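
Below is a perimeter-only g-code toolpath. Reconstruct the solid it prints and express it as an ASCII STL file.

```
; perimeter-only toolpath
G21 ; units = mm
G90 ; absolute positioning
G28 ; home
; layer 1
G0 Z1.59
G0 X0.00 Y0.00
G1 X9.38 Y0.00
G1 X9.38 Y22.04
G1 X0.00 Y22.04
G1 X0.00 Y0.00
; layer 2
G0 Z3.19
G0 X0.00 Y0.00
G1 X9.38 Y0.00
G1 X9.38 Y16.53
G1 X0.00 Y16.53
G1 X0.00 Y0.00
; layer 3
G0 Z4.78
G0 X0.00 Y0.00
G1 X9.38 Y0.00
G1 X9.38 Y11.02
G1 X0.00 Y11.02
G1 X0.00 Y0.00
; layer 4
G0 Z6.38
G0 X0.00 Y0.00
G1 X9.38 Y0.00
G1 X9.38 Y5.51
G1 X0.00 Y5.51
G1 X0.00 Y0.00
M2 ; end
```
solid part
  facet normal 0.0000 0.0000 -1.0000
    outer loop
      vertex 9.38 27.55 0.00
      vertex 9.38 0.00 0.00
      vertex 0.00 0.00 0.00
    endloop
  endfacet
  facet normal 0.0000 0.0000 -1.0000
    outer loop
      vertex 0.00 27.55 0.00
      vertex 9.38 27.55 0.00
      vertex 0.00 0.00 0.00
    endloop
  endfacet
  facet normal 0.0000 -1.0000 0.0000
    outer loop
      vertex 0.00 0.00 0.00
      vertex 9.38 0.00 0.00
      vertex 9.38 0.00 7.97
    endloop
  endfacet
  facet normal 0.0000 -1.0000 0.0000
    outer loop
      vertex 0.00 0.00 0.00
      vertex 9.38 0.00 7.97
      vertex 0.00 0.00 7.97
    endloop
  endfacet
  facet normal 0.0000 0.2779 0.9606
    outer loop
      vertex 0.00 0.00 7.97
      vertex 9.38 0.00 7.97
      vertex 9.38 27.55 0.00
    endloop
  endfacet
  facet normal 0.0000 0.2779 0.9606
    outer loop
      vertex 0.00 0.00 7.97
      vertex 9.38 27.55 0.00
      vertex 0.00 27.55 0.00
    endloop
  endfacet
  facet normal -1.0000 0.0000 0.0000
    outer loop
      vertex 0.00 0.00 7.97
      vertex 0.00 27.55 0.00
      vertex 0.00 0.00 0.00
    endloop
  endfacet
  facet normal 1.0000 0.0000 0.0000
    outer loop
      vertex 9.38 0.00 0.00
      vertex 9.38 27.55 0.00
      vertex 9.38 0.00 7.97
    endloop
  endfacet
endsolid part

The G0 Z moves step by Δz≈1.59 mm. The G1 loops shrink linearly with z, so the solid tapers from its base footprint up to z≈7.97. Closing with a flat bottom cap and the tapered top and triangulating gives 8 facets — a wedge (ramp): 9.38 × 27.6 mm base, rising to 7.97 mm along the y=0 edge and sloping linearly to z=0 at y=27.6.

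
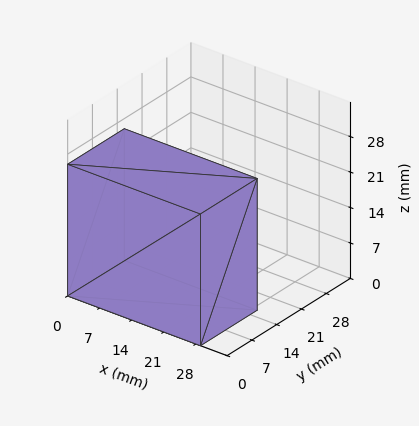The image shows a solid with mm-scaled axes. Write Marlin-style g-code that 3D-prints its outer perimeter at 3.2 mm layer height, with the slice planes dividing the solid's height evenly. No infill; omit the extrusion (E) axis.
Reading the render: the shape is a rectangular box, roughly 29 × 16 mm footprint and 26 mm tall (dimensions read to the nearest mm from the axis ticks). For the g-code, the solid's height is divided into equal slices at the stated Δz and each level perimeter traced with G1 moves after a G0 lift.

; perimeter-only toolpath
G21 ; units = mm
G90 ; absolute positioning
G28 ; home
; layer 1
G0 Z3.2
G0 X0.0 Y0.0
G1 X29.0 Y0.0
G1 X29.0 Y16.0
G1 X0.0 Y16.0
G1 X0.0 Y0.0
; layer 2
G0 Z6.5
G0 X0.0 Y0.0
G1 X29.0 Y0.0
G1 X29.0 Y16.0
G1 X0.0 Y16.0
G1 X0.0 Y0.0
; layer 3
G0 Z9.8
G0 X0.0 Y0.0
G1 X29.0 Y0.0
G1 X29.0 Y16.0
G1 X0.0 Y16.0
G1 X0.0 Y0.0
; layer 4
G0 Z13.0
G0 X0.0 Y0.0
G1 X29.0 Y0.0
G1 X29.0 Y16.0
G1 X0.0 Y16.0
G1 X0.0 Y0.0
; layer 5
G0 Z16.2
G0 X0.0 Y0.0
G1 X29.0 Y0.0
G1 X29.0 Y16.0
G1 X0.0 Y16.0
G1 X0.0 Y0.0
; layer 6
G0 Z19.5
G0 X0.0 Y0.0
G1 X29.0 Y0.0
G1 X29.0 Y16.0
G1 X0.0 Y16.0
G1 X0.0 Y0.0
; layer 7
G0 Z22.8
G0 X0.0 Y0.0
G1 X29.0 Y0.0
G1 X29.0 Y16.0
G1 X0.0 Y16.0
G1 X0.0 Y0.0
; layer 8
G0 Z26.0
G0 X0.0 Y0.0
G1 X29.0 Y0.0
G1 X29.0 Y16.0
G1 X0.0 Y16.0
G1 X0.0 Y0.0
M2 ; end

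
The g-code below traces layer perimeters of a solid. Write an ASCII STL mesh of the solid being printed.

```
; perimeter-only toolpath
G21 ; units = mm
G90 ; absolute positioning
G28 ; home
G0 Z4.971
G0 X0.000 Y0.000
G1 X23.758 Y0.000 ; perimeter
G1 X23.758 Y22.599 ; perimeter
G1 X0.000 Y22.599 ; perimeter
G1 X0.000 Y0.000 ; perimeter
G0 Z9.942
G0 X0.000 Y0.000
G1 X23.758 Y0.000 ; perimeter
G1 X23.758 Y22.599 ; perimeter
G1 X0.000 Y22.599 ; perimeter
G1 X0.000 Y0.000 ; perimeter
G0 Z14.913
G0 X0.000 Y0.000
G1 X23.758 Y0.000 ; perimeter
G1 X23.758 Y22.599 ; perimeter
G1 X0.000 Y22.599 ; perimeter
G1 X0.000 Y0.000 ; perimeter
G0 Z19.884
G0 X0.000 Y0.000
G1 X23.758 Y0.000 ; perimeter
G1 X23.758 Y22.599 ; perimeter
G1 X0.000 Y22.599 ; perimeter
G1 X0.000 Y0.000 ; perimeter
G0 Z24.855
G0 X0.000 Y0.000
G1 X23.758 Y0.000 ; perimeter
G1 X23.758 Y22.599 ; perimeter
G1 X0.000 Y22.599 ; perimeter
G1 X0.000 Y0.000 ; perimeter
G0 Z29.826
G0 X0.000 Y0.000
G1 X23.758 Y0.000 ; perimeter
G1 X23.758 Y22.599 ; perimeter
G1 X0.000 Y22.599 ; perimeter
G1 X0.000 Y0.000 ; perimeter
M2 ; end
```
solid part
  facet normal 0.0000 0.0000 -1.0000
    outer loop
      vertex 23.758 22.599 0.000
      vertex 23.758 0.000 0.000
      vertex 0.000 0.000 0.000
    endloop
  endfacet
  facet normal 0.0000 0.0000 -1.0000
    outer loop
      vertex 0.000 22.599 0.000
      vertex 23.758 22.599 0.000
      vertex 0.000 0.000 0.000
    endloop
  endfacet
  facet normal 0.0000 0.0000 1.0000
    outer loop
      vertex 0.000 0.000 29.826
      vertex 23.758 0.000 29.826
      vertex 23.758 22.599 29.826
    endloop
  endfacet
  facet normal 0.0000 0.0000 1.0000
    outer loop
      vertex 0.000 0.000 29.826
      vertex 23.758 22.599 29.826
      vertex 0.000 22.599 29.826
    endloop
  endfacet
  facet normal 0.0000 -1.0000 0.0000
    outer loop
      vertex 0.000 0.000 0.000
      vertex 23.758 0.000 0.000
      vertex 23.758 0.000 29.826
    endloop
  endfacet
  facet normal 0.0000 -1.0000 0.0000
    outer loop
      vertex 0.000 0.000 0.000
      vertex 23.758 0.000 29.826
      vertex 0.000 0.000 29.826
    endloop
  endfacet
  facet normal 0.0000 1.0000 0.0000
    outer loop
      vertex 23.758 22.599 29.826
      vertex 23.758 22.599 0.000
      vertex 0.000 22.599 0.000
    endloop
  endfacet
  facet normal 0.0000 1.0000 0.0000
    outer loop
      vertex 0.000 22.599 29.826
      vertex 23.758 22.599 29.826
      vertex 0.000 22.599 0.000
    endloop
  endfacet
  facet normal -1.0000 0.0000 0.0000
    outer loop
      vertex 0.000 22.599 29.826
      vertex 0.000 22.599 0.000
      vertex 0.000 0.000 0.000
    endloop
  endfacet
  facet normal -1.0000 0.0000 0.0000
    outer loop
      vertex 0.000 0.000 29.826
      vertex 0.000 22.599 29.826
      vertex 0.000 0.000 0.000
    endloop
  endfacet
  facet normal 1.0000 0.0000 0.0000
    outer loop
      vertex 23.758 0.000 0.000
      vertex 23.758 22.599 0.000
      vertex 23.758 22.599 29.826
    endloop
  endfacet
  facet normal 1.0000 0.0000 0.0000
    outer loop
      vertex 23.758 0.000 0.000
      vertex 23.758 22.599 29.826
      vertex 23.758 0.000 29.826
    endloop
  endfacet
endsolid part

The G0 Z moves step by Δz≈4.971 mm. Every layer's G1 loop is the same polygon, so the solid is a straight extrusion of it from z=0 to z≈29.8. Closing with flat bottom and top caps and triangulating gives 12 facets — a rectangular box, roughly 23.8 × 22.6 mm footprint and 29.8 mm tall.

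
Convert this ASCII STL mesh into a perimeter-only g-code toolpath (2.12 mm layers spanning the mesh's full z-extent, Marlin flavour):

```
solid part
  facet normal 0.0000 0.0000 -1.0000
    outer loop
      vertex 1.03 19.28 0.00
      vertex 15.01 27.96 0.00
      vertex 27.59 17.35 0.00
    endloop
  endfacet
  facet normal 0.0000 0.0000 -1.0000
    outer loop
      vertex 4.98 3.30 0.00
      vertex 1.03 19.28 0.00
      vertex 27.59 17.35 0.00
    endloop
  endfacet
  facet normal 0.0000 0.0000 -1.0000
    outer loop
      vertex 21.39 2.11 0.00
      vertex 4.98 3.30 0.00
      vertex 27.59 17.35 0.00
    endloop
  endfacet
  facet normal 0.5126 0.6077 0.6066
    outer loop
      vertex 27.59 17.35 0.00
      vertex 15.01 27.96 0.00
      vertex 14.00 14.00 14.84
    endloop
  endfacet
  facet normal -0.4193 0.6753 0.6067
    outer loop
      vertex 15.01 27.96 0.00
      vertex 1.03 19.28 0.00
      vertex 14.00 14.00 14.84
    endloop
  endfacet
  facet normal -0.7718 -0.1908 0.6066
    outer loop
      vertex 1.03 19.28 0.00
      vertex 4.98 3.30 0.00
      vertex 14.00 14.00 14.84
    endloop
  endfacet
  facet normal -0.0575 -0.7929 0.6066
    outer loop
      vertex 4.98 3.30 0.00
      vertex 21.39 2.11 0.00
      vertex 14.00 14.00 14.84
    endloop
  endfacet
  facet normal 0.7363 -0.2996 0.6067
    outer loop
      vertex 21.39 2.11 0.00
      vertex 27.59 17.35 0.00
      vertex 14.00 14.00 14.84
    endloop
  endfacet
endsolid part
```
; perimeter-only toolpath
G21 ; units = mm
G90 ; absolute positioning
G28 ; home
; layer 1
G0 Z2.12
G0 X25.65 Y16.87
G1 X14.87 Y25.97
G1 X2.88 Y18.53
G1 X6.27 Y4.83
G1 X20.33 Y3.81
G1 X25.65 Y16.87
; layer 2
G0 Z4.24
G0 X23.71 Y16.39
G1 X14.72 Y23.97
G1 X4.74 Y17.77
G1 X7.56 Y6.36
G1 X19.28 Y5.51
G1 X23.71 Y16.39
; layer 3
G0 Z6.36
G0 X21.77 Y15.91
G1 X14.58 Y21.98
G1 X6.59 Y17.02
G1 X8.85 Y7.89
G1 X18.22 Y7.21
G1 X21.77 Y15.91
; layer 4
G0 Z8.48
G0 X19.82 Y15.44
G1 X14.43 Y19.98
G1 X8.44 Y16.26
G1 X10.13 Y9.41
G1 X17.17 Y8.90
G1 X19.82 Y15.44
; layer 5
G0 Z10.60
G0 X17.88 Y14.96
G1 X14.29 Y17.99
G1 X10.29 Y15.51
G1 X11.42 Y10.94
G1 X16.11 Y10.60
G1 X17.88 Y14.96
; layer 6
G0 Z12.72
G0 X15.94 Y14.48
G1 X14.14 Y15.99
G1 X12.15 Y14.75
G1 X12.71 Y12.47
G1 X15.06 Y12.30
G1 X15.94 Y14.48
M2 ; end

The solid is a regular 5-sided pyramid, base circumscribed radius ≈ 14 mm, apex at z ≈ 14.8 mm. Slicing at Δz = 2.12 mm — 7 equal slices spanning the solid's height, so layer i sits at z = i·h/7 — gives 6 non-empty perimeters. Each is a 5-segment closed polygon; G0 lifts to the layer z and rapids to the start vertex, then G1 traces the edges. The cross-section shrinks linearly with z (the slice at the apex is degenerate and omitted).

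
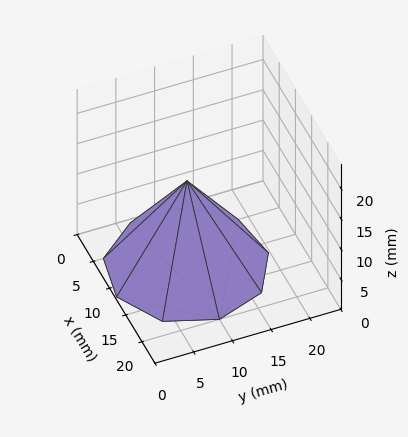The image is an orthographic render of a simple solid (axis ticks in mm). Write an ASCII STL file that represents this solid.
Reading the render: the shape is a regular 9-sided pyramid, base circumscribed radius ≈ 10 mm, apex at z ≈ 14 mm (dimensions read to the nearest mm from the axis ticks). For the STL, each face is triangulated and given an outward normal.

solid part
  facet normal 0.0000 0.0000 -1.0000
    outer loop
      vertex 11.7 19.8 0.0
      vertex 17.7 16.4 0.0
      vertex 20.0 10.0 0.0
    endloop
  endfacet
  facet normal 0.0000 0.0000 -1.0000
    outer loop
      vertex 5.0 18.7 0.0
      vertex 11.7 19.8 0.0
      vertex 20.0 10.0 0.0
    endloop
  endfacet
  facet normal 0.0000 0.0000 -1.0000
    outer loop
      vertex 0.6 13.4 0.0
      vertex 5.0 18.7 0.0
      vertex 20.0 10.0 0.0
    endloop
  endfacet
  facet normal 0.0000 0.0000 -1.0000
    outer loop
      vertex 0.6 6.6 0.0
      vertex 0.6 13.4 0.0
      vertex 20.0 10.0 0.0
    endloop
  endfacet
  facet normal 0.0000 0.0000 -1.0000
    outer loop
      vertex 5.0 1.3 0.0
      vertex 0.6 6.6 0.0
      vertex 20.0 10.0 0.0
    endloop
  endfacet
  facet normal 0.0000 0.0000 -1.0000
    outer loop
      vertex 11.7 0.2 0.0
      vertex 5.0 1.3 0.0
      vertex 20.0 10.0 0.0
    endloop
  endfacet
  facet normal 0.0000 0.0000 -1.0000
    outer loop
      vertex 17.7 3.6 0.0
      vertex 11.7 0.2 0.0
      vertex 20.0 10.0 0.0
    endloop
  endfacet
  facet normal 0.7810 0.2807 0.5579
    outer loop
      vertex 20.0 10.0 0.0
      vertex 17.7 16.4 0.0
      vertex 10.0 10.0 14.0
    endloop
  endfacet
  facet normal 0.4098 0.7232 0.5560
    outer loop
      vertex 17.7 16.4 0.0
      vertex 11.7 19.8 0.0
      vertex 10.0 10.0 14.0
    endloop
  endfacet
  facet normal -0.1345 0.8194 0.5572
    outer loop
      vertex 11.7 19.8 0.0
      vertex 5.0 18.7 0.0
      vertex 10.0 10.0 14.0
    endloop
  endfacet
  facet normal -0.6387 0.5302 0.5576
    outer loop
      vertex 5.0 18.7 0.0
      vertex 0.6 13.4 0.0
      vertex 10.0 10.0 14.0
    endloop
  endfacet
  facet normal -0.8302 0.0000 0.5574
    outer loop
      vertex 0.6 13.4 0.0
      vertex 0.6 6.6 0.0
      vertex 10.0 10.0 14.0
    endloop
  endfacet
  facet normal -0.6387 -0.5302 0.5576
    outer loop
      vertex 0.6 6.6 0.0
      vertex 5.0 1.3 0.0
      vertex 10.0 10.0 14.0
    endloop
  endfacet
  facet normal -0.1345 -0.8194 0.5572
    outer loop
      vertex 5.0 1.3 0.0
      vertex 11.7 0.2 0.0
      vertex 10.0 10.0 14.0
    endloop
  endfacet
  facet normal 0.4098 -0.7232 0.5560
    outer loop
      vertex 11.7 0.2 0.0
      vertex 17.7 3.6 0.0
      vertex 10.0 10.0 14.0
    endloop
  endfacet
  facet normal 0.7810 -0.2807 0.5579
    outer loop
      vertex 17.7 3.6 0.0
      vertex 20.0 10.0 0.0
      vertex 10.0 10.0 14.0
    endloop
  endfacet
endsolid part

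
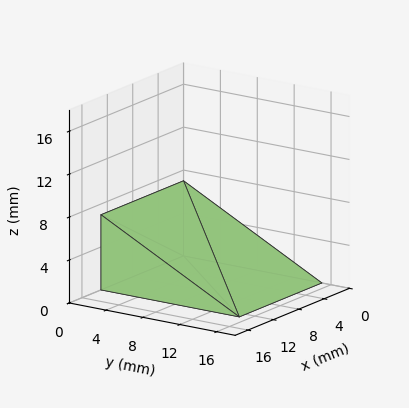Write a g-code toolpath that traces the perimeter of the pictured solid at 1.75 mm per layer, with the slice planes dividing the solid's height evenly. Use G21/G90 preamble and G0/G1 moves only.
Reading the render: the shape is a wedge (ramp): 13 × 15 mm base, rising to 7 mm along the y=0 edge and sloping linearly to z=0 at y=15 (dimensions read to the nearest mm from the axis ticks). For the g-code, the solid's height is divided into equal slices at the stated Δz and each level perimeter traced with G1 moves after a G0 lift.

; perimeter-only toolpath
G21 ; units = mm
G90 ; absolute positioning
G28 ; home
; layer 1
G0 Z1.75
G0 X0.00 Y0.00
G1 X13.00 Y0.00
G1 X13.00 Y11.25
G1 X0.00 Y11.25
G1 X0.00 Y0.00
; layer 2
G0 Z3.50
G0 X0.00 Y0.00
G1 X13.00 Y0.00
G1 X13.00 Y7.50
G1 X0.00 Y7.50
G1 X0.00 Y0.00
; layer 3
G0 Z5.25
G0 X0.00 Y0.00
G1 X13.00 Y0.00
G1 X13.00 Y3.75
G1 X0.00 Y3.75
G1 X0.00 Y0.00
M2 ; end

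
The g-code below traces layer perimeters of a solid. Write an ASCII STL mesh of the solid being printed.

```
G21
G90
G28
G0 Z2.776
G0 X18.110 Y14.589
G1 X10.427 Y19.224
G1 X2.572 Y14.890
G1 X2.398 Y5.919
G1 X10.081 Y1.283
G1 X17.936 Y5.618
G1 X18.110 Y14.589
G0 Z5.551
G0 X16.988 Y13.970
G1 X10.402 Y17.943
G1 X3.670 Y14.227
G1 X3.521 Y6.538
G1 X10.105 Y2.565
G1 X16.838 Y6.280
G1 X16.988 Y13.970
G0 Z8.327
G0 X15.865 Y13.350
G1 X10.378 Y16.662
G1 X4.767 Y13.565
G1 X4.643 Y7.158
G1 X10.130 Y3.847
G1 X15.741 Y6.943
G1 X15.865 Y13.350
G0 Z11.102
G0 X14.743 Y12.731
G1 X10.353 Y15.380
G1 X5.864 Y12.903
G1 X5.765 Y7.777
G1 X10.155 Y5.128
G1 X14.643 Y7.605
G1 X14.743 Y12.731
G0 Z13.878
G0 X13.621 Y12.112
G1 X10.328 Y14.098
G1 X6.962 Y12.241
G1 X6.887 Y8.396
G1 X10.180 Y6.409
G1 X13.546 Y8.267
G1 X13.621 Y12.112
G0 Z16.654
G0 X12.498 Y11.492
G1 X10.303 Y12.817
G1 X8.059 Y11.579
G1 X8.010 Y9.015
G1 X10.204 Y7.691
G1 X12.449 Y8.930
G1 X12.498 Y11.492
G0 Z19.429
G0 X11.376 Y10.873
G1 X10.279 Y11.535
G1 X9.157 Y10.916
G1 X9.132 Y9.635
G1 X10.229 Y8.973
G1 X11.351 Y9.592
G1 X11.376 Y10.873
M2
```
solid part
  facet normal 0.0000 0.0000 -1.0000
    outer loop
      vertex 1.475 15.552 0.000
      vertex 10.452 20.506 0.000
      vertex 19.232 15.208 0.000
    endloop
  endfacet
  facet normal 0.0000 0.0000 -1.0000
    outer loop
      vertex 1.276 5.300 0.000
      vertex 1.475 15.552 0.000
      vertex 19.232 15.208 0.000
    endloop
  endfacet
  facet normal 0.0000 0.0000 -1.0000
    outer loop
      vertex 10.056 0.002 0.000
      vertex 1.276 5.300 0.000
      vertex 19.232 15.208 0.000
    endloop
  endfacet
  facet normal 0.0000 0.0000 -1.0000
    outer loop
      vertex 19.033 4.956 0.000
      vertex 10.056 0.002 0.000
      vertex 19.232 15.208 0.000
    endloop
  endfacet
  facet normal 0.4797 0.7950 0.3713
    outer loop
      vertex 19.232 15.208 0.000
      vertex 10.452 20.506 0.000
      vertex 10.254 10.254 22.205
    endloop
  endfacet
  facet normal -0.4486 0.8129 0.3713
    outer loop
      vertex 10.452 20.506 0.000
      vertex 1.475 15.552 0.000
      vertex 10.254 10.254 22.205
    endloop
  endfacet
  facet normal -0.9283 0.0180 0.3713
    outer loop
      vertex 1.475 15.552 0.000
      vertex 1.276 5.300 0.000
      vertex 10.254 10.254 22.205
    endloop
  endfacet
  facet normal -0.4797 -0.7950 0.3713
    outer loop
      vertex 1.276 5.300 0.000
      vertex 10.056 0.002 0.000
      vertex 10.254 10.254 22.205
    endloop
  endfacet
  facet normal 0.4486 -0.8129 0.3713
    outer loop
      vertex 10.056 0.002 0.000
      vertex 19.033 4.956 0.000
      vertex 10.254 10.254 22.205
    endloop
  endfacet
  facet normal 0.9283 -0.0180 0.3713
    outer loop
      vertex 19.033 4.956 0.000
      vertex 19.232 15.208 0.000
      vertex 10.254 10.254 22.205
    endloop
  endfacet
endsolid part

The G0 Z moves step by Δz≈2.776 mm. The G1 loops shrink linearly with z, so the solid tapers from its base footprint up to z≈22.2. Closing with a flat bottom cap and the tapered top and triangulating gives 10 facets — a regular 6-sided pyramid, base circumscribed radius ≈ 10.3 mm, apex at z ≈ 22.2 mm.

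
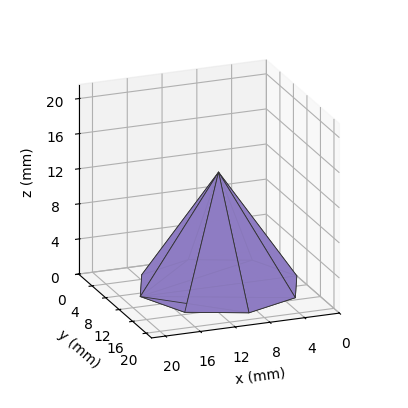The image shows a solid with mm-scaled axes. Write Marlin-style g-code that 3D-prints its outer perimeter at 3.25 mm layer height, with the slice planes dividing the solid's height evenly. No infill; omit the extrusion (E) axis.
Reading the render: the shape is a regular 8-sided pyramid, base circumscribed radius ≈ 9 mm, apex at z ≈ 13 mm (dimensions read to the nearest mm from the axis ticks). For the g-code, the solid's height is divided into equal slices at the stated Δz and each level perimeter traced with G1 moves after a G0 lift.

; perimeter-only toolpath
G21 ; units = mm
G90 ; absolute positioning
G28 ; home
; layer 1
G0 Z3.25
G0 X15.75 Y9.00
G1 X13.77 Y13.77
G1 X9.00 Y15.75
G1 X4.23 Y13.77
G1 X2.25 Y9.00
G1 X4.23 Y4.23
G1 X9.00 Y2.25
G1 X13.77 Y4.23
G1 X15.75 Y9.00
; layer 2
G0 Z6.50
G0 X13.50 Y9.00
G1 X12.18 Y12.18
G1 X9.00 Y13.50
G1 X5.82 Y12.18
G1 X4.50 Y9.00
G1 X5.82 Y5.82
G1 X9.00 Y4.50
G1 X12.18 Y5.82
G1 X13.50 Y9.00
; layer 3
G0 Z9.75
G0 X11.25 Y9.00
G1 X10.59 Y10.59
G1 X9.00 Y11.25
G1 X7.41 Y10.59
G1 X6.75 Y9.00
G1 X7.41 Y7.41
G1 X9.00 Y6.75
G1 X10.59 Y7.41
G1 X11.25 Y9.00
M2 ; end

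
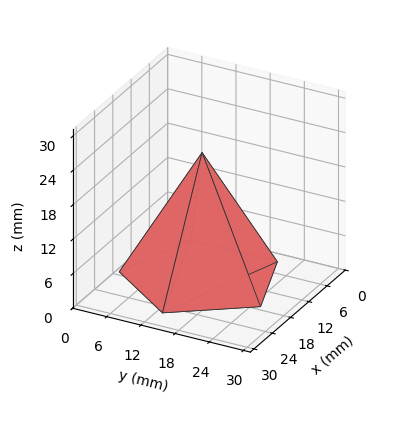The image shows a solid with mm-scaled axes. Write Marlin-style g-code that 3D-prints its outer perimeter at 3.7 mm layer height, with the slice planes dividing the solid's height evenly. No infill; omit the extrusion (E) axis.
Reading the render: the shape is a regular 5-sided pyramid, base circumscribed radius ≈ 13 mm, apex at z ≈ 22 mm (dimensions read to the nearest mm from the axis ticks). For the g-code, the solid's height is divided into equal slices at the stated Δz and each level perimeter traced with G1 moves after a G0 lift.

; perimeter-only toolpath
G21 ; units = mm
G90 ; absolute positioning
G28 ; home
; layer 1
G0 Z3.7
G0 X23.8 Y13.0
G1 X16.3 Y23.3
G1 X4.2 Y19.3
G1 X4.2 Y6.7
G1 X16.3 Y2.7
G1 X23.8 Y13.0
; layer 2
G0 Z7.3
G0 X21.7 Y13.0
G1 X15.7 Y21.3
G1 X6.0 Y18.1
G1 X6.0 Y7.9
G1 X15.7 Y4.7
G1 X21.7 Y13.0
; layer 3
G0 Z11.0
G0 X19.5 Y13.0
G1 X15.0 Y19.2
G1 X7.8 Y16.8
G1 X7.8 Y9.2
G1 X15.0 Y6.8
G1 X19.5 Y13.0
; layer 4
G0 Z14.7
G0 X17.3 Y13.0
G1 X14.3 Y17.1
G1 X9.5 Y15.5
G1 X9.5 Y10.5
G1 X14.3 Y8.9
G1 X17.3 Y13.0
; layer 5
G0 Z18.3
G0 X15.2 Y13.0
G1 X13.7 Y15.1
G1 X11.2 Y14.3
G1 X11.2 Y11.7
G1 X13.7 Y10.9
G1 X15.2 Y13.0
M2 ; end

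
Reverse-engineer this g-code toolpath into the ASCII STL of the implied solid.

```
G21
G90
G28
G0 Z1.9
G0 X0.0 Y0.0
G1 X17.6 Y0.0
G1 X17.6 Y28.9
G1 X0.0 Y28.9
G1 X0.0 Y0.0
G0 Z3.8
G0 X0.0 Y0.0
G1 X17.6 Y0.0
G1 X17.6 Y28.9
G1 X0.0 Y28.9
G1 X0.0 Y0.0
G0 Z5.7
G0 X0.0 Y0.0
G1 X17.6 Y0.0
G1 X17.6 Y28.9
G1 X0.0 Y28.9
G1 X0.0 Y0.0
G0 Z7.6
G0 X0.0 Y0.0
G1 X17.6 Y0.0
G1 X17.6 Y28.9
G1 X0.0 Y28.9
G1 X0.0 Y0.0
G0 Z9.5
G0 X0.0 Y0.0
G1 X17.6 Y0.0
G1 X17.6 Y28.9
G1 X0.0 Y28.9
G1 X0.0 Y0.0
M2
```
solid part
  facet normal 0.0000 0.0000 -1.0000
    outer loop
      vertex 17.6 28.9 0.0
      vertex 17.6 0.0 0.0
      vertex 0.0 0.0 0.0
    endloop
  endfacet
  facet normal 0.0000 0.0000 -1.0000
    outer loop
      vertex 0.0 28.9 0.0
      vertex 17.6 28.9 0.0
      vertex 0.0 0.0 0.0
    endloop
  endfacet
  facet normal 0.0000 0.0000 1.0000
    outer loop
      vertex 0.0 0.0 9.5
      vertex 17.6 0.0 9.5
      vertex 17.6 28.9 9.5
    endloop
  endfacet
  facet normal 0.0000 0.0000 1.0000
    outer loop
      vertex 0.0 0.0 9.5
      vertex 17.6 28.9 9.5
      vertex 0.0 28.9 9.5
    endloop
  endfacet
  facet normal 0.0000 -1.0000 0.0000
    outer loop
      vertex 0.0 0.0 0.0
      vertex 17.6 0.0 0.0
      vertex 17.6 0.0 9.5
    endloop
  endfacet
  facet normal 0.0000 -1.0000 0.0000
    outer loop
      vertex 0.0 0.0 0.0
      vertex 17.6 0.0 9.5
      vertex 0.0 0.0 9.5
    endloop
  endfacet
  facet normal 0.0000 1.0000 0.0000
    outer loop
      vertex 17.6 28.9 9.5
      vertex 17.6 28.9 0.0
      vertex 0.0 28.9 0.0
    endloop
  endfacet
  facet normal 0.0000 1.0000 0.0000
    outer loop
      vertex 0.0 28.9 9.5
      vertex 17.6 28.9 9.5
      vertex 0.0 28.9 0.0
    endloop
  endfacet
  facet normal -1.0000 0.0000 0.0000
    outer loop
      vertex 0.0 28.9 9.5
      vertex 0.0 28.9 0.0
      vertex 0.0 0.0 0.0
    endloop
  endfacet
  facet normal -1.0000 0.0000 0.0000
    outer loop
      vertex 0.0 0.0 9.5
      vertex 0.0 28.9 9.5
      vertex 0.0 0.0 0.0
    endloop
  endfacet
  facet normal 1.0000 0.0000 0.0000
    outer loop
      vertex 17.6 0.0 0.0
      vertex 17.6 28.9 0.0
      vertex 17.6 28.9 9.5
    endloop
  endfacet
  facet normal 1.0000 0.0000 0.0000
    outer loop
      vertex 17.6 0.0 0.0
      vertex 17.6 28.9 9.5
      vertex 17.6 0.0 9.5
    endloop
  endfacet
endsolid part

The G0 Z moves step by Δz≈1.9 mm. Every layer's G1 loop is the same polygon, so the solid is a straight extrusion of it from z=0 to z≈9.5. Closing with flat bottom and top caps and triangulating gives 12 facets — a rectangular box, roughly 17.6 × 28.9 mm footprint and 9.5 mm tall.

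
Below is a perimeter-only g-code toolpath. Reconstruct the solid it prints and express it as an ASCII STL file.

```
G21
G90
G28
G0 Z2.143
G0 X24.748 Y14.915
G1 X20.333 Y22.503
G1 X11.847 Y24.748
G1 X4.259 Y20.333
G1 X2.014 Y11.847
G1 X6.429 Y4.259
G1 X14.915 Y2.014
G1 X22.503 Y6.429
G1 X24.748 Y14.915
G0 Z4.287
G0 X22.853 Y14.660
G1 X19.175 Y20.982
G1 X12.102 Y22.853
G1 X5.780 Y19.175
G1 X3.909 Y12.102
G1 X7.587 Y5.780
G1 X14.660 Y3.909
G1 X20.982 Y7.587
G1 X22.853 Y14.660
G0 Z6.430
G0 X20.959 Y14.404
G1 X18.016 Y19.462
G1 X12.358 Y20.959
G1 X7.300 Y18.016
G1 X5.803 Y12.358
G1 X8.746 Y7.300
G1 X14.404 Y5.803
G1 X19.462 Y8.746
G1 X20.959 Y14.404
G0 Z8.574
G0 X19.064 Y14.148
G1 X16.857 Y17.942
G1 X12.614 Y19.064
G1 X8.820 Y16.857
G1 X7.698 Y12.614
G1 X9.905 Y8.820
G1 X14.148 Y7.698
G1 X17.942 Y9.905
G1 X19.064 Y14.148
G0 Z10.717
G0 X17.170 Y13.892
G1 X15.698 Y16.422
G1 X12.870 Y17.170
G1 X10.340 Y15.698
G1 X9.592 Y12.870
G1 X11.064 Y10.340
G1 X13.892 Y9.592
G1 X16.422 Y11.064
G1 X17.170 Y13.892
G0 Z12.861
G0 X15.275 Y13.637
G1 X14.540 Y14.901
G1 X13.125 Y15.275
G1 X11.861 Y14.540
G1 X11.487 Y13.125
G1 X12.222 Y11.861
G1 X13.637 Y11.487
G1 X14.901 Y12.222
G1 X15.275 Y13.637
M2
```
solid part
  facet normal 0.0000 0.0000 -1.0000
    outer loop
      vertex 11.591 26.642 0.000
      vertex 21.492 24.023 0.000
      vertex 26.642 15.171 0.000
    endloop
  endfacet
  facet normal 0.0000 0.0000 -1.0000
    outer loop
      vertex 2.739 21.492 0.000
      vertex 11.591 26.642 0.000
      vertex 26.642 15.171 0.000
    endloop
  endfacet
  facet normal 0.0000 0.0000 -1.0000
    outer loop
      vertex 0.120 11.591 0.000
      vertex 2.739 21.492 0.000
      vertex 26.642 15.171 0.000
    endloop
  endfacet
  facet normal 0.0000 0.0000 -1.0000
    outer loop
      vertex 5.270 2.739 0.000
      vertex 0.120 11.591 0.000
      vertex 26.642 15.171 0.000
    endloop
  endfacet
  facet normal 0.0000 0.0000 -1.0000
    outer loop
      vertex 15.171 0.120 0.000
      vertex 5.270 2.739 0.000
      vertex 26.642 15.171 0.000
    endloop
  endfacet
  facet normal 0.0000 0.0000 -1.0000
    outer loop
      vertex 24.023 5.270 0.000
      vertex 15.171 0.120 0.000
      vertex 26.642 15.171 0.000
    endloop
  endfacet
  facet normal 0.6671 0.3881 0.6359
    outer loop
      vertex 26.642 15.171 0.000
      vertex 21.492 24.023 0.000
      vertex 13.381 13.381 15.004
    endloop
  endfacet
  facet normal 0.1974 0.7461 0.6359
    outer loop
      vertex 21.492 24.023 0.000
      vertex 11.591 26.642 0.000
      vertex 13.381 13.381 15.004
    endloop
  endfacet
  facet normal -0.3881 0.6671 0.6359
    outer loop
      vertex 11.591 26.642 0.000
      vertex 2.739 21.492 0.000
      vertex 13.381 13.381 15.004
    endloop
  endfacet
  facet normal -0.7461 0.1974 0.6359
    outer loop
      vertex 2.739 21.492 0.000
      vertex 0.120 11.591 0.000
      vertex 13.381 13.381 15.004
    endloop
  endfacet
  facet normal -0.6671 -0.3881 0.6359
    outer loop
      vertex 0.120 11.591 0.000
      vertex 5.270 2.739 0.000
      vertex 13.381 13.381 15.004
    endloop
  endfacet
  facet normal -0.1974 -0.7461 0.6359
    outer loop
      vertex 5.270 2.739 0.000
      vertex 15.171 0.120 0.000
      vertex 13.381 13.381 15.004
    endloop
  endfacet
  facet normal 0.3881 -0.6671 0.6359
    outer loop
      vertex 15.171 0.120 0.000
      vertex 24.023 5.270 0.000
      vertex 13.381 13.381 15.004
    endloop
  endfacet
  facet normal 0.7461 -0.1974 0.6359
    outer loop
      vertex 24.023 5.270 0.000
      vertex 26.642 15.171 0.000
      vertex 13.381 13.381 15.004
    endloop
  endfacet
endsolid part

The G0 Z moves step by Δz≈2.143 mm. The G1 loops shrink linearly with z, so the solid tapers from its base footprint up to z≈15. Closing with a flat bottom cap and the tapered top and triangulating gives 14 facets — a regular 8-sided pyramid, base circumscribed radius ≈ 13.4 mm, apex at z ≈ 15 mm.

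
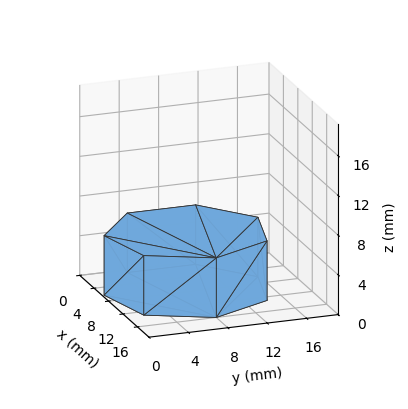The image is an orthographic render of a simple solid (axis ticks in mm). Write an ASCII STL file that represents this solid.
Reading the render: the shape is a regular 7-sided prism (a cylinder approximated with 7 flat sides), circumscribed radius ≈ 8 mm, height ≈ 6 mm (dimensions read to the nearest mm from the axis ticks). For the STL, each face is triangulated and given an outward normal.

solid part
  facet normal 0.0000 0.0000 -1.0000
    outer loop
      vertex 6.22 15.80 0.00
      vertex 12.99 14.25 0.00
      vertex 16.00 8.00 0.00
    endloop
  endfacet
  facet normal 0.0000 0.0000 -1.0000
    outer loop
      vertex 0.79 11.47 0.00
      vertex 6.22 15.80 0.00
      vertex 16.00 8.00 0.00
    endloop
  endfacet
  facet normal 0.0000 0.0000 -1.0000
    outer loop
      vertex 0.79 4.53 0.00
      vertex 0.79 11.47 0.00
      vertex 16.00 8.00 0.00
    endloop
  endfacet
  facet normal 0.0000 0.0000 -1.0000
    outer loop
      vertex 6.22 0.20 0.00
      vertex 0.79 4.53 0.00
      vertex 16.00 8.00 0.00
    endloop
  endfacet
  facet normal 0.0000 0.0000 -1.0000
    outer loop
      vertex 12.99 1.75 0.00
      vertex 6.22 0.20 0.00
      vertex 16.00 8.00 0.00
    endloop
  endfacet
  facet normal 0.0000 0.0000 1.0000
    outer loop
      vertex 16.00 8.00 6.00
      vertex 12.99 14.25 6.00
      vertex 6.22 15.80 6.00
    endloop
  endfacet
  facet normal 0.0000 0.0000 1.0000
    outer loop
      vertex 16.00 8.00 6.00
      vertex 6.22 15.80 6.00
      vertex 0.79 11.47 6.00
    endloop
  endfacet
  facet normal 0.0000 0.0000 1.0000
    outer loop
      vertex 16.00 8.00 6.00
      vertex 0.79 11.47 6.00
      vertex 0.79 4.53 6.00
    endloop
  endfacet
  facet normal 0.0000 0.0000 1.0000
    outer loop
      vertex 16.00 8.00 6.00
      vertex 0.79 4.53 6.00
      vertex 6.22 0.20 6.00
    endloop
  endfacet
  facet normal 0.0000 0.0000 1.0000
    outer loop
      vertex 16.00 8.00 6.00
      vertex 6.22 0.20 6.00
      vertex 12.99 1.75 6.00
    endloop
  endfacet
  facet normal 0.9010 0.4339 0.0000
    outer loop
      vertex 16.00 8.00 0.00
      vertex 12.99 14.25 0.00
      vertex 12.99 14.25 6.00
    endloop
  endfacet
  facet normal 0.9010 0.4339 0.0000
    outer loop
      vertex 16.00 8.00 0.00
      vertex 12.99 14.25 6.00
      vertex 16.00 8.00 6.00
    endloop
  endfacet
  facet normal 0.2232 0.9748 0.0000
    outer loop
      vertex 12.99 14.25 0.00
      vertex 6.22 15.80 0.00
      vertex 6.22 15.80 6.00
    endloop
  endfacet
  facet normal 0.2232 0.9748 0.0000
    outer loop
      vertex 12.99 14.25 0.00
      vertex 6.22 15.80 6.00
      vertex 12.99 14.25 6.00
    endloop
  endfacet
  facet normal -0.6235 0.7819 0.0000
    outer loop
      vertex 6.22 15.80 0.00
      vertex 0.79 11.47 0.00
      vertex 0.79 11.47 6.00
    endloop
  endfacet
  facet normal -0.6235 0.7819 0.0000
    outer loop
      vertex 6.22 15.80 0.00
      vertex 0.79 11.47 6.00
      vertex 6.22 15.80 6.00
    endloop
  endfacet
  facet normal -1.0000 0.0000 0.0000
    outer loop
      vertex 0.79 11.47 0.00
      vertex 0.79 4.53 0.00
      vertex 0.79 4.53 6.00
    endloop
  endfacet
  facet normal -1.0000 0.0000 0.0000
    outer loop
      vertex 0.79 11.47 0.00
      vertex 0.79 4.53 6.00
      vertex 0.79 11.47 6.00
    endloop
  endfacet
  facet normal -0.6235 -0.7819 0.0000
    outer loop
      vertex 0.79 4.53 0.00
      vertex 6.22 0.20 0.00
      vertex 6.22 0.20 6.00
    endloop
  endfacet
  facet normal -0.6235 -0.7819 0.0000
    outer loop
      vertex 0.79 4.53 0.00
      vertex 6.22 0.20 6.00
      vertex 0.79 4.53 6.00
    endloop
  endfacet
  facet normal 0.2232 -0.9748 0.0000
    outer loop
      vertex 6.22 0.20 0.00
      vertex 12.99 1.75 0.00
      vertex 12.99 1.75 6.00
    endloop
  endfacet
  facet normal 0.2232 -0.9748 0.0000
    outer loop
      vertex 6.22 0.20 0.00
      vertex 12.99 1.75 6.00
      vertex 6.22 0.20 6.00
    endloop
  endfacet
  facet normal 0.9010 -0.4339 0.0000
    outer loop
      vertex 12.99 1.75 0.00
      vertex 16.00 8.00 0.00
      vertex 16.00 8.00 6.00
    endloop
  endfacet
  facet normal 0.9010 -0.4339 0.0000
    outer loop
      vertex 12.99 1.75 0.00
      vertex 16.00 8.00 6.00
      vertex 12.99 1.75 6.00
    endloop
  endfacet
endsolid part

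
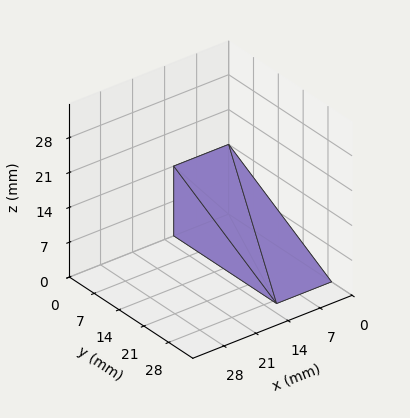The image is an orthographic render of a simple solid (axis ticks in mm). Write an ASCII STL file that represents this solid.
Reading the render: the shape is a wedge (ramp): 12 × 29 mm base, rising to 14 mm along the y=0 edge and sloping linearly to z=0 at y=29 (dimensions read to the nearest mm from the axis ticks). For the STL, each face is triangulated and given an outward normal.

solid part
  facet normal 0.0000 0.0000 -1.0000
    outer loop
      vertex 12.00 29.00 0.00
      vertex 12.00 0.00 0.00
      vertex 0.00 0.00 0.00
    endloop
  endfacet
  facet normal 0.0000 0.0000 -1.0000
    outer loop
      vertex 0.00 29.00 0.00
      vertex 12.00 29.00 0.00
      vertex 0.00 0.00 0.00
    endloop
  endfacet
  facet normal 0.0000 -1.0000 0.0000
    outer loop
      vertex 0.00 0.00 0.00
      vertex 12.00 0.00 0.00
      vertex 12.00 0.00 14.00
    endloop
  endfacet
  facet normal 0.0000 -1.0000 0.0000
    outer loop
      vertex 0.00 0.00 0.00
      vertex 12.00 0.00 14.00
      vertex 0.00 0.00 14.00
    endloop
  endfacet
  facet normal 0.0000 0.4347 0.9006
    outer loop
      vertex 0.00 0.00 14.00
      vertex 12.00 0.00 14.00
      vertex 12.00 29.00 0.00
    endloop
  endfacet
  facet normal 0.0000 0.4347 0.9006
    outer loop
      vertex 0.00 0.00 14.00
      vertex 12.00 29.00 0.00
      vertex 0.00 29.00 0.00
    endloop
  endfacet
  facet normal -1.0000 0.0000 0.0000
    outer loop
      vertex 0.00 0.00 14.00
      vertex 0.00 29.00 0.00
      vertex 0.00 0.00 0.00
    endloop
  endfacet
  facet normal 1.0000 0.0000 0.0000
    outer loop
      vertex 12.00 0.00 0.00
      vertex 12.00 29.00 0.00
      vertex 12.00 0.00 14.00
    endloop
  endfacet
endsolid part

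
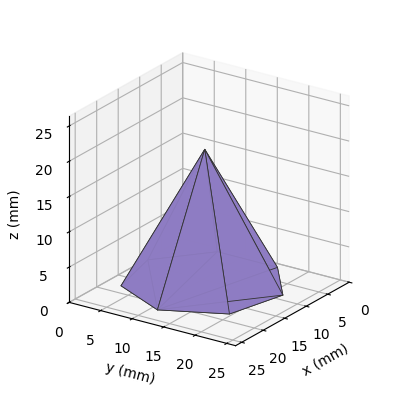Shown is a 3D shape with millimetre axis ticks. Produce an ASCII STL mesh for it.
Reading the render: the shape is a regular 7-sided pyramid, base circumscribed radius ≈ 11 mm, apex at z ≈ 19 mm (dimensions read to the nearest mm from the axis ticks). For the STL, each face is triangulated and given an outward normal.

solid part
  facet normal 0.0000 0.0000 -1.0000
    outer loop
      vertex 8.55 21.72 0.00
      vertex 17.86 19.60 0.00
      vertex 22.00 11.00 0.00
    endloop
  endfacet
  facet normal 0.0000 0.0000 -1.0000
    outer loop
      vertex 1.09 15.77 0.00
      vertex 8.55 21.72 0.00
      vertex 22.00 11.00 0.00
    endloop
  endfacet
  facet normal 0.0000 0.0000 -1.0000
    outer loop
      vertex 1.09 6.23 0.00
      vertex 1.09 15.77 0.00
      vertex 22.00 11.00 0.00
    endloop
  endfacet
  facet normal 0.0000 0.0000 -1.0000
    outer loop
      vertex 8.55 0.28 0.00
      vertex 1.09 6.23 0.00
      vertex 22.00 11.00 0.00
    endloop
  endfacet
  facet normal 0.0000 0.0000 -1.0000
    outer loop
      vertex 17.86 2.40 0.00
      vertex 8.55 0.28 0.00
      vertex 22.00 11.00 0.00
    endloop
  endfacet
  facet normal 0.7989 0.3846 0.4625
    outer loop
      vertex 22.00 11.00 0.00
      vertex 17.86 19.60 0.00
      vertex 11.00 11.00 19.00
    endloop
  endfacet
  facet normal 0.1969 0.8645 0.4624
    outer loop
      vertex 17.86 19.60 0.00
      vertex 8.55 21.72 0.00
      vertex 11.00 11.00 19.00
    endloop
  endfacet
  facet normal -0.5529 0.6932 0.4624
    outer loop
      vertex 8.55 21.72 0.00
      vertex 1.09 15.77 0.00
      vertex 11.00 11.00 19.00
    endloop
  endfacet
  facet normal -0.8866 0.0000 0.4625
    outer loop
      vertex 1.09 15.77 0.00
      vertex 1.09 6.23 0.00
      vertex 11.00 11.00 19.00
    endloop
  endfacet
  facet normal -0.5529 -0.6932 0.4624
    outer loop
      vertex 1.09 6.23 0.00
      vertex 8.55 0.28 0.00
      vertex 11.00 11.00 19.00
    endloop
  endfacet
  facet normal 0.1969 -0.8645 0.4624
    outer loop
      vertex 8.55 0.28 0.00
      vertex 17.86 2.40 0.00
      vertex 11.00 11.00 19.00
    endloop
  endfacet
  facet normal 0.7989 -0.3846 0.4625
    outer loop
      vertex 17.86 2.40 0.00
      vertex 22.00 11.00 0.00
      vertex 11.00 11.00 19.00
    endloop
  endfacet
endsolid part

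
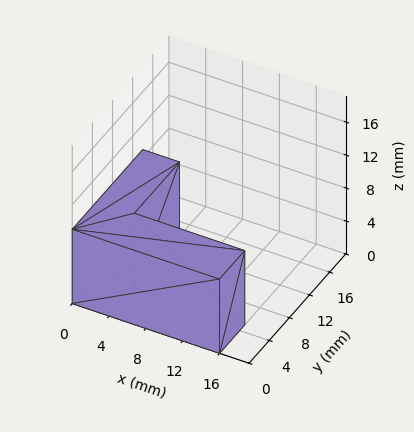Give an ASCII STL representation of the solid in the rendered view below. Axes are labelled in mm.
Reading the render: the shape is an L-shaped prism: outer 16 × 14 mm, arm thicknesses ≈ 5 mm (horizontal) and 4 mm (vertical), extruded 9 mm in z (dimensions read to the nearest mm from the axis ticks). For the STL, each face is triangulated and given an outward normal.

solid part
  facet normal 0.0000 0.0000 -1.0000
    outer loop
      vertex 16.0 5.0 0.0
      vertex 16.0 0.0 0.0
      vertex 0.0 0.0 0.0
    endloop
  endfacet
  facet normal 0.0000 0.0000 -1.0000
    outer loop
      vertex 4.0 5.0 0.0
      vertex 16.0 5.0 0.0
      vertex 0.0 0.0 0.0
    endloop
  endfacet
  facet normal 0.0000 0.0000 -1.0000
    outer loop
      vertex 4.0 14.0 0.0
      vertex 4.0 5.0 0.0
      vertex 0.0 0.0 0.0
    endloop
  endfacet
  facet normal 0.0000 0.0000 -1.0000
    outer loop
      vertex 0.0 14.0 0.0
      vertex 4.0 14.0 0.0
      vertex 0.0 0.0 0.0
    endloop
  endfacet
  facet normal 0.0000 0.0000 1.0000
    outer loop
      vertex 0.0 0.0 9.0
      vertex 16.0 0.0 9.0
      vertex 16.0 5.0 9.0
    endloop
  endfacet
  facet normal 0.0000 0.0000 1.0000
    outer loop
      vertex 0.0 0.0 9.0
      vertex 16.0 5.0 9.0
      vertex 4.0 5.0 9.0
    endloop
  endfacet
  facet normal 0.0000 0.0000 1.0000
    outer loop
      vertex 0.0 0.0 9.0
      vertex 4.0 5.0 9.0
      vertex 4.0 14.0 9.0
    endloop
  endfacet
  facet normal 0.0000 0.0000 1.0000
    outer loop
      vertex 0.0 0.0 9.0
      vertex 4.0 14.0 9.0
      vertex 0.0 14.0 9.0
    endloop
  endfacet
  facet normal 0.0000 -1.0000 0.0000
    outer loop
      vertex 0.0 0.0 0.0
      vertex 16.0 0.0 0.0
      vertex 16.0 0.0 9.0
    endloop
  endfacet
  facet normal 0.0000 -1.0000 0.0000
    outer loop
      vertex 0.0 0.0 0.0
      vertex 16.0 0.0 9.0
      vertex 0.0 0.0 9.0
    endloop
  endfacet
  facet normal 1.0000 0.0000 0.0000
    outer loop
      vertex 16.0 0.0 0.0
      vertex 16.0 5.0 0.0
      vertex 16.0 5.0 9.0
    endloop
  endfacet
  facet normal 1.0000 0.0000 0.0000
    outer loop
      vertex 16.0 0.0 0.0
      vertex 16.0 5.0 9.0
      vertex 16.0 0.0 9.0
    endloop
  endfacet
  facet normal 0.0000 1.0000 0.0000
    outer loop
      vertex 16.0 5.0 0.0
      vertex 4.0 5.0 0.0
      vertex 4.0 5.0 9.0
    endloop
  endfacet
  facet normal 0.0000 1.0000 0.0000
    outer loop
      vertex 16.0 5.0 0.0
      vertex 4.0 5.0 9.0
      vertex 16.0 5.0 9.0
    endloop
  endfacet
  facet normal 1.0000 0.0000 0.0000
    outer loop
      vertex 4.0 5.0 0.0
      vertex 4.0 14.0 0.0
      vertex 4.0 14.0 9.0
    endloop
  endfacet
  facet normal 1.0000 0.0000 0.0000
    outer loop
      vertex 4.0 5.0 0.0
      vertex 4.0 14.0 9.0
      vertex 4.0 5.0 9.0
    endloop
  endfacet
  facet normal 0.0000 1.0000 0.0000
    outer loop
      vertex 4.0 14.0 0.0
      vertex 0.0 14.0 0.0
      vertex 0.0 14.0 9.0
    endloop
  endfacet
  facet normal 0.0000 1.0000 0.0000
    outer loop
      vertex 4.0 14.0 0.0
      vertex 0.0 14.0 9.0
      vertex 4.0 14.0 9.0
    endloop
  endfacet
  facet normal -1.0000 0.0000 0.0000
    outer loop
      vertex 0.0 14.0 0.0
      vertex 0.0 0.0 0.0
      vertex 0.0 0.0 9.0
    endloop
  endfacet
  facet normal -1.0000 0.0000 0.0000
    outer loop
      vertex 0.0 14.0 0.0
      vertex 0.0 0.0 9.0
      vertex 0.0 14.0 9.0
    endloop
  endfacet
endsolid part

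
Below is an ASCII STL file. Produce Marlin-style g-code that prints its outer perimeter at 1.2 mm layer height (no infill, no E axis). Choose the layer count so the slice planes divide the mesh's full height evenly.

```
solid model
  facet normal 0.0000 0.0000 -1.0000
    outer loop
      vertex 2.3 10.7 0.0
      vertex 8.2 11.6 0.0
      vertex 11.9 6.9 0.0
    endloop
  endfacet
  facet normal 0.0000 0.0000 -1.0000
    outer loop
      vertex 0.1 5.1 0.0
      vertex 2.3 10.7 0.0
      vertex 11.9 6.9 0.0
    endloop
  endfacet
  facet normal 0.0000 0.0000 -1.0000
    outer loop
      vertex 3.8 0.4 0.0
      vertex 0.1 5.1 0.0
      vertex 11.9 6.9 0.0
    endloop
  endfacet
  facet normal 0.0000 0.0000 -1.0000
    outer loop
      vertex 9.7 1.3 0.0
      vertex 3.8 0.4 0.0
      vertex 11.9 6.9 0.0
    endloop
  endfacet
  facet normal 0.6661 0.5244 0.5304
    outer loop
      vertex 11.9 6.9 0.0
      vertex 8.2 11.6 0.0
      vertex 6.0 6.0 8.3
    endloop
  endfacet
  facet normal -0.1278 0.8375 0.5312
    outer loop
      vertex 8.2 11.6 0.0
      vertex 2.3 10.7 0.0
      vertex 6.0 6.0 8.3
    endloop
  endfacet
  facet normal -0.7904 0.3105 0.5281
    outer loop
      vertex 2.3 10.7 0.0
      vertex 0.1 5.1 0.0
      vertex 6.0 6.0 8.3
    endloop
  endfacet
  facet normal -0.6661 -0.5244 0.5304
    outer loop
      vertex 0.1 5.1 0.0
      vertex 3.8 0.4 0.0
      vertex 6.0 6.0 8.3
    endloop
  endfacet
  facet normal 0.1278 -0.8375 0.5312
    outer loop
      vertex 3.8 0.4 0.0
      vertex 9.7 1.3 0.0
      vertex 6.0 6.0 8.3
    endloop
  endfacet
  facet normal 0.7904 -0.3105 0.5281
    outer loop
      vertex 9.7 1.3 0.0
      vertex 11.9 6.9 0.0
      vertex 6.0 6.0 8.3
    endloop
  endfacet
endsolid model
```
; perimeter-only toolpath
G21 ; units = mm
G90 ; absolute positioning
G28 ; home
; layer 1
G0 Z1.2
G0 X11.1 Y6.8
G1 X7.9 Y10.8
G1 X2.8 Y10.0
G1 X0.9 Y5.2
G1 X4.1 Y1.2
G1 X9.2 Y2.0
G1 X11.1 Y6.8
; layer 2
G0 Z2.4
G0 X10.2 Y6.6
G1 X7.6 Y10.0
G1 X3.4 Y9.4
G1 X1.8 Y5.4
G1 X4.4 Y2.0
G1 X8.6 Y2.6
G1 X10.2 Y6.6
; layer 3
G0 Z3.6
G0 X9.4 Y6.5
G1 X7.3 Y9.2
G1 X3.9 Y8.7
G1 X2.6 Y5.5
G1 X4.7 Y2.8
G1 X8.1 Y3.3
G1 X9.4 Y6.5
; layer 4
G0 Z4.7
G0 X8.5 Y6.4
G1 X6.9 Y8.4
G1 X4.4 Y8.0
G1 X3.5 Y5.6
G1 X5.1 Y3.6
G1 X7.6 Y4.0
G1 X8.5 Y6.4
; layer 5
G0 Z5.9
G0 X7.7 Y6.3
G1 X6.6 Y7.6
G1 X4.9 Y7.3
G1 X4.3 Y5.7
G1 X5.4 Y4.4
G1 X7.1 Y4.7
G1 X7.7 Y6.3
; layer 6
G0 Z7.1
G0 X6.8 Y6.1
G1 X6.3 Y6.8
G1 X5.5 Y6.7
G1 X5.2 Y5.9
G1 X5.7 Y5.2
G1 X6.5 Y5.3
G1 X6.8 Y6.1
M2 ; end

The solid is a regular 6-sided pyramid, base circumscribed radius ≈ 6 mm, apex at z ≈ 8.3 mm. Slicing at Δz = 1.2 mm — 7 equal slices spanning the solid's height, so layer i sits at z = i·h/7 — gives 6 non-empty perimeters. Each is a 6-segment closed polygon; G0 lifts to the layer z and rapids to the start vertex, then G1 traces the edges. The cross-section shrinks linearly with z (the slice at the apex is degenerate and omitted).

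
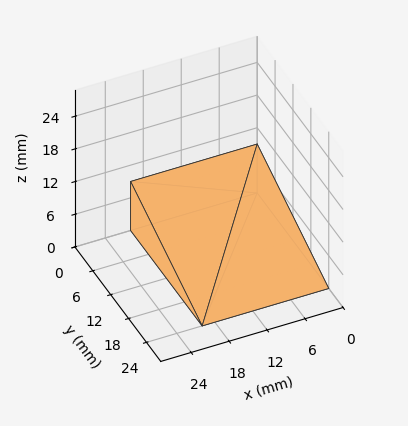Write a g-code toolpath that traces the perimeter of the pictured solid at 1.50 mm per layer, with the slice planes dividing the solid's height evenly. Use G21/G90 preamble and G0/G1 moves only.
Reading the render: the shape is a wedge (ramp): 20 × 24 mm base, rising to 9 mm along the y=0 edge and sloping linearly to z=0 at y=24 (dimensions read to the nearest mm from the axis ticks). For the g-code, the solid's height is divided into equal slices at the stated Δz and each level perimeter traced with G1 moves after a G0 lift.

; perimeter-only toolpath
G21 ; units = mm
G90 ; absolute positioning
G28 ; home
; layer 1
G0 Z1.50
G0 X0.00 Y0.00
G1 X20.00 Y0.00
G1 X20.00 Y20.00
G1 X0.00 Y20.00
G1 X0.00 Y0.00
; layer 2
G0 Z3.00
G0 X0.00 Y0.00
G1 X20.00 Y0.00
G1 X20.00 Y16.00
G1 X0.00 Y16.00
G1 X0.00 Y0.00
; layer 3
G0 Z4.50
G0 X0.00 Y0.00
G1 X20.00 Y0.00
G1 X20.00 Y12.00
G1 X0.00 Y12.00
G1 X0.00 Y0.00
; layer 4
G0 Z6.00
G0 X0.00 Y0.00
G1 X20.00 Y0.00
G1 X20.00 Y8.00
G1 X0.00 Y8.00
G1 X0.00 Y0.00
; layer 5
G0 Z7.50
G0 X0.00 Y0.00
G1 X20.00 Y0.00
G1 X20.00 Y4.00
G1 X0.00 Y4.00
G1 X0.00 Y0.00
M2 ; end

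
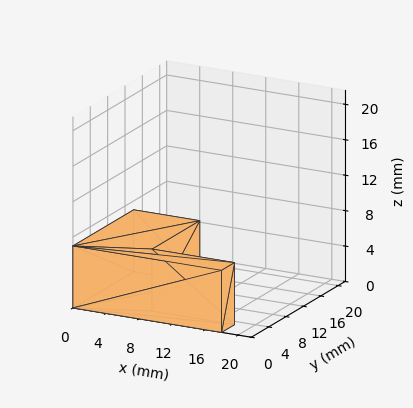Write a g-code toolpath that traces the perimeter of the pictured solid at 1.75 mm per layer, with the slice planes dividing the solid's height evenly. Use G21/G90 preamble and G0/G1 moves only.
Reading the render: the shape is an L-shaped prism: outer 18 × 14 mm, arm thicknesses ≈ 3 mm (horizontal) and 8 mm (vertical), extruded 7 mm in z (dimensions read to the nearest mm from the axis ticks). For the g-code, the solid's height is divided into equal slices at the stated Δz and each level perimeter traced with G1 moves after a G0 lift.

; perimeter-only toolpath
G21 ; units = mm
G90 ; absolute positioning
G28 ; home
; layer 1
G0 Z1.75
G0 X0.00 Y0.00
G1 X18.00 Y0.00
G1 X18.00 Y3.00
G1 X8.00 Y3.00
G1 X8.00 Y14.00
G1 X0.00 Y14.00
G1 X0.00 Y0.00
; layer 2
G0 Z3.50
G0 X0.00 Y0.00
G1 X18.00 Y0.00
G1 X18.00 Y3.00
G1 X8.00 Y3.00
G1 X8.00 Y14.00
G1 X0.00 Y14.00
G1 X0.00 Y0.00
; layer 3
G0 Z5.25
G0 X0.00 Y0.00
G1 X18.00 Y0.00
G1 X18.00 Y3.00
G1 X8.00 Y3.00
G1 X8.00 Y14.00
G1 X0.00 Y14.00
G1 X0.00 Y0.00
; layer 4
G0 Z7.00
G0 X0.00 Y0.00
G1 X18.00 Y0.00
G1 X18.00 Y3.00
G1 X8.00 Y3.00
G1 X8.00 Y14.00
G1 X0.00 Y14.00
G1 X0.00 Y0.00
M2 ; end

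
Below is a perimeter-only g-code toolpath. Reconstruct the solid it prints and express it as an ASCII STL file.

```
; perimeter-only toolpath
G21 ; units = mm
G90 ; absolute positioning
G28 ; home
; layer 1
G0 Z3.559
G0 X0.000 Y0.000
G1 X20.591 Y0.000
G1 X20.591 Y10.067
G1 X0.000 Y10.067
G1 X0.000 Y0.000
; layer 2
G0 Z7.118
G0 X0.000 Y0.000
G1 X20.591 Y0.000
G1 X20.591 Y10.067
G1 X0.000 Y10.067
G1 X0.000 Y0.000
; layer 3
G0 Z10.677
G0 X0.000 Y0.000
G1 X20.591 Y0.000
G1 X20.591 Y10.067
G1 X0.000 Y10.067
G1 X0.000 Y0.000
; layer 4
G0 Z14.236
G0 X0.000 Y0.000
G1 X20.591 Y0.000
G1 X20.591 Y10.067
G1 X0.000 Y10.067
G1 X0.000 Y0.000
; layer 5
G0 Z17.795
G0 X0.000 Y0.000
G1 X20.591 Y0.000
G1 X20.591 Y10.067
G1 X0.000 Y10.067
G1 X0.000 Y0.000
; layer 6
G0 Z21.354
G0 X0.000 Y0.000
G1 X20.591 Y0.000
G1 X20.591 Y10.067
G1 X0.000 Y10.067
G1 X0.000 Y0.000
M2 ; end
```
solid part
  facet normal 0.0000 0.0000 -1.0000
    outer loop
      vertex 20.591 10.067 0.000
      vertex 20.591 0.000 0.000
      vertex 0.000 0.000 0.000
    endloop
  endfacet
  facet normal 0.0000 0.0000 -1.0000
    outer loop
      vertex 0.000 10.067 0.000
      vertex 20.591 10.067 0.000
      vertex 0.000 0.000 0.000
    endloop
  endfacet
  facet normal 0.0000 0.0000 1.0000
    outer loop
      vertex 0.000 0.000 21.354
      vertex 20.591 0.000 21.354
      vertex 20.591 10.067 21.354
    endloop
  endfacet
  facet normal 0.0000 0.0000 1.0000
    outer loop
      vertex 0.000 0.000 21.354
      vertex 20.591 10.067 21.354
      vertex 0.000 10.067 21.354
    endloop
  endfacet
  facet normal 0.0000 -1.0000 0.0000
    outer loop
      vertex 0.000 0.000 0.000
      vertex 20.591 0.000 0.000
      vertex 20.591 0.000 21.354
    endloop
  endfacet
  facet normal 0.0000 -1.0000 0.0000
    outer loop
      vertex 0.000 0.000 0.000
      vertex 20.591 0.000 21.354
      vertex 0.000 0.000 21.354
    endloop
  endfacet
  facet normal 0.0000 1.0000 0.0000
    outer loop
      vertex 20.591 10.067 21.354
      vertex 20.591 10.067 0.000
      vertex 0.000 10.067 0.000
    endloop
  endfacet
  facet normal 0.0000 1.0000 0.0000
    outer loop
      vertex 0.000 10.067 21.354
      vertex 20.591 10.067 21.354
      vertex 0.000 10.067 0.000
    endloop
  endfacet
  facet normal -1.0000 0.0000 0.0000
    outer loop
      vertex 0.000 10.067 21.354
      vertex 0.000 10.067 0.000
      vertex 0.000 0.000 0.000
    endloop
  endfacet
  facet normal -1.0000 0.0000 0.0000
    outer loop
      vertex 0.000 0.000 21.354
      vertex 0.000 10.067 21.354
      vertex 0.000 0.000 0.000
    endloop
  endfacet
  facet normal 1.0000 0.0000 0.0000
    outer loop
      vertex 20.591 0.000 0.000
      vertex 20.591 10.067 0.000
      vertex 20.591 10.067 21.354
    endloop
  endfacet
  facet normal 1.0000 0.0000 0.0000
    outer loop
      vertex 20.591 0.000 0.000
      vertex 20.591 10.067 21.354
      vertex 20.591 0.000 21.354
    endloop
  endfacet
endsolid part

The G0 Z moves step by Δz≈3.559 mm. Every layer's G1 loop is the same polygon, so the solid is a straight extrusion of it from z=0 to z≈21.4. Closing with flat bottom and top caps and triangulating gives 12 facets — a rectangular box, roughly 20.6 × 10.1 mm footprint and 21.4 mm tall.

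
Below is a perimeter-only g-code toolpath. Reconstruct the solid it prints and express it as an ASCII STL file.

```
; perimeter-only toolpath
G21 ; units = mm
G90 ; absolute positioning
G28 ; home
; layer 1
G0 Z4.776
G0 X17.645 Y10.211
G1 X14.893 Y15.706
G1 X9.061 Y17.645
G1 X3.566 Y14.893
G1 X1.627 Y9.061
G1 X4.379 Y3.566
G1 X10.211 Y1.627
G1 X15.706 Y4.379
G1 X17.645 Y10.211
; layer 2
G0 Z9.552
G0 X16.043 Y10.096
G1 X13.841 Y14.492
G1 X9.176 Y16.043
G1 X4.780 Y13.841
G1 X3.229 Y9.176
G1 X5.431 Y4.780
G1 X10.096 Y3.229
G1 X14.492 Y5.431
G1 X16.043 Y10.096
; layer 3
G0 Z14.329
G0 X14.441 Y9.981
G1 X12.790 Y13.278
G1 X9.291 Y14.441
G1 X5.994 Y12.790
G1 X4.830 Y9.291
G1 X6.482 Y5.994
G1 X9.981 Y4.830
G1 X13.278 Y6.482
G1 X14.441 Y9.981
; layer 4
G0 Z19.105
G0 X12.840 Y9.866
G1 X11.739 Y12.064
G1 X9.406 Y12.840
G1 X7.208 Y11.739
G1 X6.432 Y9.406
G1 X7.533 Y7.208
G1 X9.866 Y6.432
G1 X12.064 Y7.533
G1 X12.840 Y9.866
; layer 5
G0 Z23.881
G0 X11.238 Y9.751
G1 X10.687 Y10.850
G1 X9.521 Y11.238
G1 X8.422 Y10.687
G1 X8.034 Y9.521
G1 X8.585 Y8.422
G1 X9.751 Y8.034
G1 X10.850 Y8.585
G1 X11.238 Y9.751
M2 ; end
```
solid part
  facet normal 0.0000 0.0000 -1.0000
    outer loop
      vertex 8.946 19.247 0.000
      vertex 15.944 16.920 0.000
      vertex 19.247 10.326 0.000
    endloop
  endfacet
  facet normal 0.0000 0.0000 -1.0000
    outer loop
      vertex 2.352 15.944 0.000
      vertex 8.946 19.247 0.000
      vertex 19.247 10.326 0.000
    endloop
  endfacet
  facet normal 0.0000 0.0000 -1.0000
    outer loop
      vertex 0.025 8.946 0.000
      vertex 2.352 15.944 0.000
      vertex 19.247 10.326 0.000
    endloop
  endfacet
  facet normal 0.0000 0.0000 -1.0000
    outer loop
      vertex 3.328 2.352 0.000
      vertex 0.025 8.946 0.000
      vertex 19.247 10.326 0.000
    endloop
  endfacet
  facet normal 0.0000 0.0000 -1.0000
    outer loop
      vertex 10.326 0.025 0.000
      vertex 3.328 2.352 0.000
      vertex 19.247 10.326 0.000
    endloop
  endfacet
  facet normal 0.0000 0.0000 -1.0000
    outer loop
      vertex 16.920 3.328 0.000
      vertex 10.326 0.025 0.000
      vertex 19.247 10.326 0.000
    endloop
  endfacet
  facet normal 0.8539 0.4277 0.2967
    outer loop
      vertex 19.247 10.326 0.000
      vertex 15.944 16.920 0.000
      vertex 9.636 9.636 28.657
    endloop
  endfacet
  facet normal 0.3013 0.9062 0.2967
    outer loop
      vertex 15.944 16.920 0.000
      vertex 8.946 19.247 0.000
      vertex 9.636 9.636 28.657
    endloop
  endfacet
  facet normal -0.4277 0.8539 0.2967
    outer loop
      vertex 8.946 19.247 0.000
      vertex 2.352 15.944 0.000
      vertex 9.636 9.636 28.657
    endloop
  endfacet
  facet normal -0.9062 0.3013 0.2967
    outer loop
      vertex 2.352 15.944 0.000
      vertex 0.025 8.946 0.000
      vertex 9.636 9.636 28.657
    endloop
  endfacet
  facet normal -0.8539 -0.4277 0.2967
    outer loop
      vertex 0.025 8.946 0.000
      vertex 3.328 2.352 0.000
      vertex 9.636 9.636 28.657
    endloop
  endfacet
  facet normal -0.3013 -0.9062 0.2967
    outer loop
      vertex 3.328 2.352 0.000
      vertex 10.326 0.025 0.000
      vertex 9.636 9.636 28.657
    endloop
  endfacet
  facet normal 0.4277 -0.8539 0.2967
    outer loop
      vertex 10.326 0.025 0.000
      vertex 16.920 3.328 0.000
      vertex 9.636 9.636 28.657
    endloop
  endfacet
  facet normal 0.9062 -0.3013 0.2967
    outer loop
      vertex 16.920 3.328 0.000
      vertex 19.247 10.326 0.000
      vertex 9.636 9.636 28.657
    endloop
  endfacet
endsolid part

The G0 Z moves step by Δz≈4.776 mm. The G1 loops shrink linearly with z, so the solid tapers from its base footprint up to z≈28.7. Closing with a flat bottom cap and the tapered top and triangulating gives 14 facets — a regular 8-sided pyramid, base circumscribed radius ≈ 9.64 mm, apex at z ≈ 28.7 mm.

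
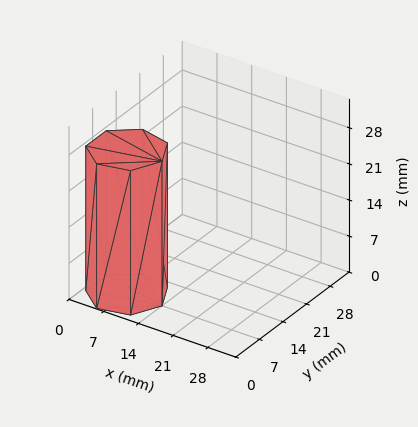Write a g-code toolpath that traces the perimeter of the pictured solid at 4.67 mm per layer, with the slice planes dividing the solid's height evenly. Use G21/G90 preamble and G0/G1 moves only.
Reading the render: the shape is a regular 7-sided prism (a cylinder approximated with 7 flat sides), circumscribed radius ≈ 7 mm, height ≈ 28 mm (dimensions read to the nearest mm from the axis ticks). For the g-code, the solid's height is divided into equal slices at the stated Δz and each level perimeter traced with G1 moves after a G0 lift.

; perimeter-only toolpath
G21 ; units = mm
G90 ; absolute positioning
G28 ; home
; layer 1
G0 Z4.67
G0 X14.00 Y7.00
G1 X11.36 Y12.47
G1 X5.44 Y13.82
G1 X0.69 Y10.04
G1 X0.69 Y3.96
G1 X5.44 Y0.18
G1 X11.36 Y1.53
G1 X14.00 Y7.00
; layer 2
G0 Z9.33
G0 X14.00 Y7.00
G1 X11.36 Y12.47
G1 X5.44 Y13.82
G1 X0.69 Y10.04
G1 X0.69 Y3.96
G1 X5.44 Y0.18
G1 X11.36 Y1.53
G1 X14.00 Y7.00
; layer 3
G0 Z14.00
G0 X14.00 Y7.00
G1 X11.36 Y12.47
G1 X5.44 Y13.82
G1 X0.69 Y10.04
G1 X0.69 Y3.96
G1 X5.44 Y0.18
G1 X11.36 Y1.53
G1 X14.00 Y7.00
; layer 4
G0 Z18.67
G0 X14.00 Y7.00
G1 X11.36 Y12.47
G1 X5.44 Y13.82
G1 X0.69 Y10.04
G1 X0.69 Y3.96
G1 X5.44 Y0.18
G1 X11.36 Y1.53
G1 X14.00 Y7.00
; layer 5
G0 Z23.33
G0 X14.00 Y7.00
G1 X11.36 Y12.47
G1 X5.44 Y13.82
G1 X0.69 Y10.04
G1 X0.69 Y3.96
G1 X5.44 Y0.18
G1 X11.36 Y1.53
G1 X14.00 Y7.00
; layer 6
G0 Z28.00
G0 X14.00 Y7.00
G1 X11.36 Y12.47
G1 X5.44 Y13.82
G1 X0.69 Y10.04
G1 X0.69 Y3.96
G1 X5.44 Y0.18
G1 X11.36 Y1.53
G1 X14.00 Y7.00
M2 ; end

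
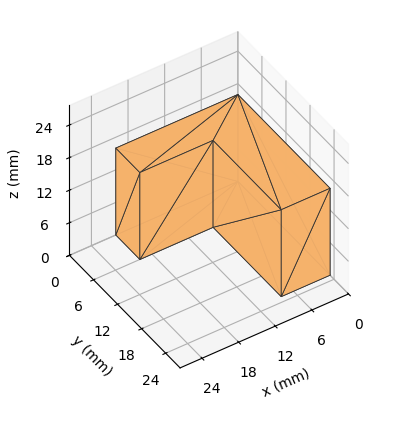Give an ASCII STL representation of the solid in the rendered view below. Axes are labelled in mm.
Reading the render: the shape is an L-shaped prism: outer 20 × 23 mm, arm thicknesses ≈ 6 mm (horizontal) and 8 mm (vertical), extruded 16 mm in z (dimensions read to the nearest mm from the axis ticks). For the STL, each face is triangulated and given an outward normal.

solid part
  facet normal 0.0000 0.0000 -1.0000
    outer loop
      vertex 20.0 6.0 0.0
      vertex 20.0 0.0 0.0
      vertex 0.0 0.0 0.0
    endloop
  endfacet
  facet normal 0.0000 0.0000 -1.0000
    outer loop
      vertex 8.0 6.0 0.0
      vertex 20.0 6.0 0.0
      vertex 0.0 0.0 0.0
    endloop
  endfacet
  facet normal 0.0000 0.0000 -1.0000
    outer loop
      vertex 8.0 23.0 0.0
      vertex 8.0 6.0 0.0
      vertex 0.0 0.0 0.0
    endloop
  endfacet
  facet normal 0.0000 0.0000 -1.0000
    outer loop
      vertex 0.0 23.0 0.0
      vertex 8.0 23.0 0.0
      vertex 0.0 0.0 0.0
    endloop
  endfacet
  facet normal 0.0000 0.0000 1.0000
    outer loop
      vertex 0.0 0.0 16.0
      vertex 20.0 0.0 16.0
      vertex 20.0 6.0 16.0
    endloop
  endfacet
  facet normal 0.0000 0.0000 1.0000
    outer loop
      vertex 0.0 0.0 16.0
      vertex 20.0 6.0 16.0
      vertex 8.0 6.0 16.0
    endloop
  endfacet
  facet normal 0.0000 0.0000 1.0000
    outer loop
      vertex 0.0 0.0 16.0
      vertex 8.0 6.0 16.0
      vertex 8.0 23.0 16.0
    endloop
  endfacet
  facet normal 0.0000 0.0000 1.0000
    outer loop
      vertex 0.0 0.0 16.0
      vertex 8.0 23.0 16.0
      vertex 0.0 23.0 16.0
    endloop
  endfacet
  facet normal 0.0000 -1.0000 0.0000
    outer loop
      vertex 0.0 0.0 0.0
      vertex 20.0 0.0 0.0
      vertex 20.0 0.0 16.0
    endloop
  endfacet
  facet normal 0.0000 -1.0000 0.0000
    outer loop
      vertex 0.0 0.0 0.0
      vertex 20.0 0.0 16.0
      vertex 0.0 0.0 16.0
    endloop
  endfacet
  facet normal 1.0000 0.0000 0.0000
    outer loop
      vertex 20.0 0.0 0.0
      vertex 20.0 6.0 0.0
      vertex 20.0 6.0 16.0
    endloop
  endfacet
  facet normal 1.0000 0.0000 0.0000
    outer loop
      vertex 20.0 0.0 0.0
      vertex 20.0 6.0 16.0
      vertex 20.0 0.0 16.0
    endloop
  endfacet
  facet normal 0.0000 1.0000 0.0000
    outer loop
      vertex 20.0 6.0 0.0
      vertex 8.0 6.0 0.0
      vertex 8.0 6.0 16.0
    endloop
  endfacet
  facet normal 0.0000 1.0000 0.0000
    outer loop
      vertex 20.0 6.0 0.0
      vertex 8.0 6.0 16.0
      vertex 20.0 6.0 16.0
    endloop
  endfacet
  facet normal 1.0000 0.0000 0.0000
    outer loop
      vertex 8.0 6.0 0.0
      vertex 8.0 23.0 0.0
      vertex 8.0 23.0 16.0
    endloop
  endfacet
  facet normal 1.0000 0.0000 0.0000
    outer loop
      vertex 8.0 6.0 0.0
      vertex 8.0 23.0 16.0
      vertex 8.0 6.0 16.0
    endloop
  endfacet
  facet normal 0.0000 1.0000 0.0000
    outer loop
      vertex 8.0 23.0 0.0
      vertex 0.0 23.0 0.0
      vertex 0.0 23.0 16.0
    endloop
  endfacet
  facet normal 0.0000 1.0000 0.0000
    outer loop
      vertex 8.0 23.0 0.0
      vertex 0.0 23.0 16.0
      vertex 8.0 23.0 16.0
    endloop
  endfacet
  facet normal -1.0000 0.0000 0.0000
    outer loop
      vertex 0.0 23.0 0.0
      vertex 0.0 0.0 0.0
      vertex 0.0 0.0 16.0
    endloop
  endfacet
  facet normal -1.0000 0.0000 0.0000
    outer loop
      vertex 0.0 23.0 0.0
      vertex 0.0 0.0 16.0
      vertex 0.0 23.0 16.0
    endloop
  endfacet
endsolid part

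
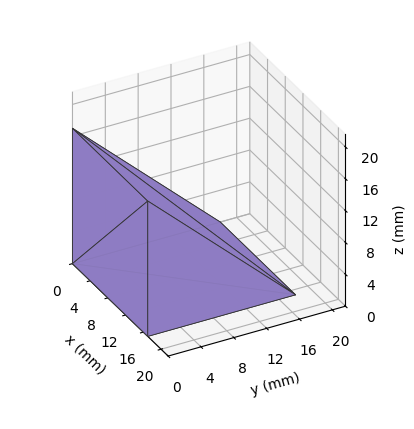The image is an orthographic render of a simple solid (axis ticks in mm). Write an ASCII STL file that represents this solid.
Reading the render: the shape is a wedge (ramp): 17 × 18 mm base, rising to 17 mm along the y=0 edge and sloping linearly to z=0 at y=18 (dimensions read to the nearest mm from the axis ticks). For the STL, each face is triangulated and given an outward normal.

solid part
  facet normal 0.0000 0.0000 -1.0000
    outer loop
      vertex 17.000 18.000 0.000
      vertex 17.000 0.000 0.000
      vertex 0.000 0.000 0.000
    endloop
  endfacet
  facet normal 0.0000 0.0000 -1.0000
    outer loop
      vertex 0.000 18.000 0.000
      vertex 17.000 18.000 0.000
      vertex 0.000 0.000 0.000
    endloop
  endfacet
  facet normal 0.0000 -1.0000 0.0000
    outer loop
      vertex 0.000 0.000 0.000
      vertex 17.000 0.000 0.000
      vertex 17.000 0.000 17.000
    endloop
  endfacet
  facet normal 0.0000 -1.0000 0.0000
    outer loop
      vertex 0.000 0.000 0.000
      vertex 17.000 0.000 17.000
      vertex 0.000 0.000 17.000
    endloop
  endfacet
  facet normal 0.0000 0.6866 0.7270
    outer loop
      vertex 0.000 0.000 17.000
      vertex 17.000 0.000 17.000
      vertex 17.000 18.000 0.000
    endloop
  endfacet
  facet normal 0.0000 0.6866 0.7270
    outer loop
      vertex 0.000 0.000 17.000
      vertex 17.000 18.000 0.000
      vertex 0.000 18.000 0.000
    endloop
  endfacet
  facet normal -1.0000 0.0000 0.0000
    outer loop
      vertex 0.000 0.000 17.000
      vertex 0.000 18.000 0.000
      vertex 0.000 0.000 0.000
    endloop
  endfacet
  facet normal 1.0000 0.0000 0.0000
    outer loop
      vertex 17.000 0.000 0.000
      vertex 17.000 18.000 0.000
      vertex 17.000 0.000 17.000
    endloop
  endfacet
endsolid part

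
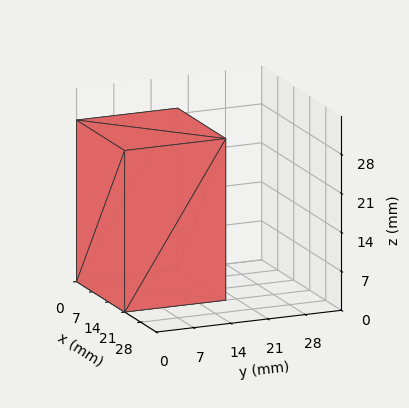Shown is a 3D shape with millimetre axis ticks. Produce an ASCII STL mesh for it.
Reading the render: the shape is a rectangular box, roughly 21 × 19 mm footprint and 29 mm tall (dimensions read to the nearest mm from the axis ticks). For the STL, each face is triangulated and given an outward normal.

solid part
  facet normal 0.0000 0.0000 -1.0000
    outer loop
      vertex 21.000 19.000 0.000
      vertex 21.000 0.000 0.000
      vertex 0.000 0.000 0.000
    endloop
  endfacet
  facet normal 0.0000 0.0000 -1.0000
    outer loop
      vertex 0.000 19.000 0.000
      vertex 21.000 19.000 0.000
      vertex 0.000 0.000 0.000
    endloop
  endfacet
  facet normal 0.0000 0.0000 1.0000
    outer loop
      vertex 0.000 0.000 29.000
      vertex 21.000 0.000 29.000
      vertex 21.000 19.000 29.000
    endloop
  endfacet
  facet normal 0.0000 0.0000 1.0000
    outer loop
      vertex 0.000 0.000 29.000
      vertex 21.000 19.000 29.000
      vertex 0.000 19.000 29.000
    endloop
  endfacet
  facet normal 0.0000 -1.0000 0.0000
    outer loop
      vertex 0.000 0.000 0.000
      vertex 21.000 0.000 0.000
      vertex 21.000 0.000 29.000
    endloop
  endfacet
  facet normal 0.0000 -1.0000 0.0000
    outer loop
      vertex 0.000 0.000 0.000
      vertex 21.000 0.000 29.000
      vertex 0.000 0.000 29.000
    endloop
  endfacet
  facet normal 0.0000 1.0000 0.0000
    outer loop
      vertex 21.000 19.000 29.000
      vertex 21.000 19.000 0.000
      vertex 0.000 19.000 0.000
    endloop
  endfacet
  facet normal 0.0000 1.0000 0.0000
    outer loop
      vertex 0.000 19.000 29.000
      vertex 21.000 19.000 29.000
      vertex 0.000 19.000 0.000
    endloop
  endfacet
  facet normal -1.0000 0.0000 0.0000
    outer loop
      vertex 0.000 19.000 29.000
      vertex 0.000 19.000 0.000
      vertex 0.000 0.000 0.000
    endloop
  endfacet
  facet normal -1.0000 0.0000 0.0000
    outer loop
      vertex 0.000 0.000 29.000
      vertex 0.000 19.000 29.000
      vertex 0.000 0.000 0.000
    endloop
  endfacet
  facet normal 1.0000 0.0000 0.0000
    outer loop
      vertex 21.000 0.000 0.000
      vertex 21.000 19.000 0.000
      vertex 21.000 19.000 29.000
    endloop
  endfacet
  facet normal 1.0000 0.0000 0.0000
    outer loop
      vertex 21.000 0.000 0.000
      vertex 21.000 19.000 29.000
      vertex 21.000 0.000 29.000
    endloop
  endfacet
endsolid part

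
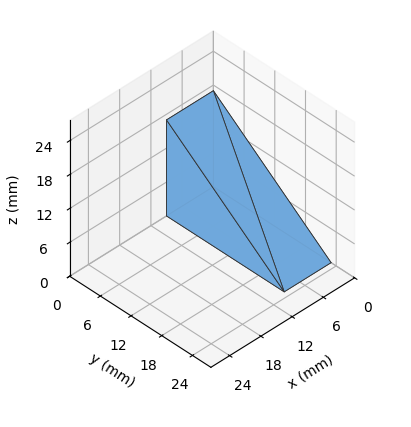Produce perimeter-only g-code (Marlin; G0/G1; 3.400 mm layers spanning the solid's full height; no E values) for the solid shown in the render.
Reading the render: the shape is a wedge (ramp): 9 × 23 mm base, rising to 17 mm along the y=0 edge and sloping linearly to z=0 at y=23 (dimensions read to the nearest mm from the axis ticks). For the g-code, the solid's height is divided into equal slices at the stated Δz and each level perimeter traced with G1 moves after a G0 lift.

; perimeter-only toolpath
G21 ; units = mm
G90 ; absolute positioning
G28 ; home
; layer 1
G0 Z3.400
G0 X0.000 Y0.000
G1 X9.000 Y0.000
G1 X9.000 Y18.400
G1 X0.000 Y18.400
G1 X0.000 Y0.000
; layer 2
G0 Z6.800
G0 X0.000 Y0.000
G1 X9.000 Y0.000
G1 X9.000 Y13.800
G1 X0.000 Y13.800
G1 X0.000 Y0.000
; layer 3
G0 Z10.200
G0 X0.000 Y0.000
G1 X9.000 Y0.000
G1 X9.000 Y9.200
G1 X0.000 Y9.200
G1 X0.000 Y0.000
; layer 4
G0 Z13.600
G0 X0.000 Y0.000
G1 X9.000 Y0.000
G1 X9.000 Y4.600
G1 X0.000 Y4.600
G1 X0.000 Y0.000
M2 ; end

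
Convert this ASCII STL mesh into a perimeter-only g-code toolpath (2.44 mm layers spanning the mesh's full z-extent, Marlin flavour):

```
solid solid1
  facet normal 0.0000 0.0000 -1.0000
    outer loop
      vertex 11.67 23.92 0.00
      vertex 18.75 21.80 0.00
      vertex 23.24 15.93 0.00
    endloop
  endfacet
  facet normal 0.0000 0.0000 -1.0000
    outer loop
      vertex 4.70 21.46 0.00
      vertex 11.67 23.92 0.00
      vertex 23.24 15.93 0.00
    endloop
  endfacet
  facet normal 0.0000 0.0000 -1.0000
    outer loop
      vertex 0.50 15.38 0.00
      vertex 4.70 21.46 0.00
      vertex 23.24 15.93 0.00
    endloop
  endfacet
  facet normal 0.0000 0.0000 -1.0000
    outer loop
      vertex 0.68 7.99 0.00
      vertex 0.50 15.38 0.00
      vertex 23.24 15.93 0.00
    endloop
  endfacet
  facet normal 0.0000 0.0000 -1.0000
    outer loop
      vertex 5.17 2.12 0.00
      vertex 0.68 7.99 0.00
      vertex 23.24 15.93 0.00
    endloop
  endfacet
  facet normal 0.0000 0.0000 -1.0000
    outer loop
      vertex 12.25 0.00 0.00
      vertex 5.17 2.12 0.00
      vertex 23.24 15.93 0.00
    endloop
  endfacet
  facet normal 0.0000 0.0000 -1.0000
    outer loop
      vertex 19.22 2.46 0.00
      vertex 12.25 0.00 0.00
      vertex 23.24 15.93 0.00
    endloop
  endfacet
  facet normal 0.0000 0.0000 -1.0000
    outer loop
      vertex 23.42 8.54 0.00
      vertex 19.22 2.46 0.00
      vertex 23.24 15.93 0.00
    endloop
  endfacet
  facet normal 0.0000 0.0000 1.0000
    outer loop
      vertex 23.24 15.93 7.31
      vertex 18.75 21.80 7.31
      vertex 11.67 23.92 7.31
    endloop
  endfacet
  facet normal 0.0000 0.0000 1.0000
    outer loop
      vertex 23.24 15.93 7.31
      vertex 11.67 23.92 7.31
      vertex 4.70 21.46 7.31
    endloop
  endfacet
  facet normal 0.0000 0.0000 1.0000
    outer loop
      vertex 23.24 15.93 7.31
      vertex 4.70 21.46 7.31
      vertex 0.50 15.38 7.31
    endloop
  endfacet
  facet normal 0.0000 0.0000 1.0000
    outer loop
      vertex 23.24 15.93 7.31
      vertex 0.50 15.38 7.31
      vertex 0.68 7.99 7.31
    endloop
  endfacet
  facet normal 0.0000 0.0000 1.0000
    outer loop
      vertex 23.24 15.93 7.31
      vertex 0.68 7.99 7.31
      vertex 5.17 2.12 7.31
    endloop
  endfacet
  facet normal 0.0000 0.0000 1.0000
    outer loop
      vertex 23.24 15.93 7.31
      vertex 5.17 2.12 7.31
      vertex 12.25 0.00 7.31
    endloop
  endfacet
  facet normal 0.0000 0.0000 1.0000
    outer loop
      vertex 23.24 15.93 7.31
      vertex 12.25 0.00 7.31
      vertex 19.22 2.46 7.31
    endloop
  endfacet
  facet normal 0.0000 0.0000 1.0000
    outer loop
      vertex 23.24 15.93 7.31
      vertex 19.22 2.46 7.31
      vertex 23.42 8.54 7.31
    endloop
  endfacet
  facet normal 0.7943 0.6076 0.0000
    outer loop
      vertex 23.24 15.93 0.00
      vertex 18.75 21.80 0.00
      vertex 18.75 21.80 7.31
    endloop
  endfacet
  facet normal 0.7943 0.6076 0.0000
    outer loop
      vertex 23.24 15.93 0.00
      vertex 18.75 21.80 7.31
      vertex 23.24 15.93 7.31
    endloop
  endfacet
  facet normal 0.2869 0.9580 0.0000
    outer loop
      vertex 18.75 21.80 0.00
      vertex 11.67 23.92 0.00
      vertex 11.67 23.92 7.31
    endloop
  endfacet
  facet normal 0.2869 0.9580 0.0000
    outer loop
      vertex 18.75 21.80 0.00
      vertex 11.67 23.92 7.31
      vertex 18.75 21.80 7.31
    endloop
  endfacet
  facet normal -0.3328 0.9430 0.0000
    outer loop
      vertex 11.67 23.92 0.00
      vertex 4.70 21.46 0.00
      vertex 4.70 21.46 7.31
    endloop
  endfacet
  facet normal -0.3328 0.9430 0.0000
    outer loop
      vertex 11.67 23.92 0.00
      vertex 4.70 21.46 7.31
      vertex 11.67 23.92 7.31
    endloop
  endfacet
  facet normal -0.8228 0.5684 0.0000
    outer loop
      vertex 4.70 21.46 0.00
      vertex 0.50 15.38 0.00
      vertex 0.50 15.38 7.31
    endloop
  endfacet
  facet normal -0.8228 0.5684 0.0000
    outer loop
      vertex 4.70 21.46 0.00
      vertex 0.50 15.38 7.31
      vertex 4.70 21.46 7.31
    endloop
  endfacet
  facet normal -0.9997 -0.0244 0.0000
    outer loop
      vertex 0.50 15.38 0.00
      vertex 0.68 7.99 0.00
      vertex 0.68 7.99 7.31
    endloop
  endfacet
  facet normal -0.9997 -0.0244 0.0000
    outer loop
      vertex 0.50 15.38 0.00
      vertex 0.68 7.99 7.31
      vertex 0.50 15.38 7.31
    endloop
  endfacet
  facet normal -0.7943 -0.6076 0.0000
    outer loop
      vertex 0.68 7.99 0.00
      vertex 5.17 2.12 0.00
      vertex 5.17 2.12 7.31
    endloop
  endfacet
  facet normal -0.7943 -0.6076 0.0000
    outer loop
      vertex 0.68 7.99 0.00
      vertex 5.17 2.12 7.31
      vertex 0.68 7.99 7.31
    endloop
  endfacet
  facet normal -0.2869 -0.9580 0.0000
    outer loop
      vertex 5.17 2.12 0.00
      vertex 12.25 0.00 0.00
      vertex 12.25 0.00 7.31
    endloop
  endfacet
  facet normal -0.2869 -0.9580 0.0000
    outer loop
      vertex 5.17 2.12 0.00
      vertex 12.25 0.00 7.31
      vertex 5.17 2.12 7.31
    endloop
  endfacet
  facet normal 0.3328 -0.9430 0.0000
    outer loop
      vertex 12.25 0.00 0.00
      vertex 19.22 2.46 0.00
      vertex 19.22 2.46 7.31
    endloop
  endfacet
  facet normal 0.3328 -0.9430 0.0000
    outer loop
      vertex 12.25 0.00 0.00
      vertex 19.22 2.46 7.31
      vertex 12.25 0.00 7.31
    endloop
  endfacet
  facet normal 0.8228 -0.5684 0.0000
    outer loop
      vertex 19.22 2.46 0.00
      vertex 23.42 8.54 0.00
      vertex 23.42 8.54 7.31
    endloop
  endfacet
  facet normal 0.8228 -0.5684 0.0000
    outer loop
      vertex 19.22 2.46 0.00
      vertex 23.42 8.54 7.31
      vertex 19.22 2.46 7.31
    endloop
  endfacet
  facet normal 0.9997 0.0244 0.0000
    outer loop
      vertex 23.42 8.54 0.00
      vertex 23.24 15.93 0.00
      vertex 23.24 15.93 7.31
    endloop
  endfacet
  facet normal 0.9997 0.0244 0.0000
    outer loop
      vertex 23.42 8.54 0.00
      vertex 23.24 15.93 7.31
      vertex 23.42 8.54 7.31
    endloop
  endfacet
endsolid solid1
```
; perimeter-only toolpath
G21 ; units = mm
G90 ; absolute positioning
G28 ; home
; layer 1
G0 Z2.44
G0 X23.24 Y15.93
G1 X18.75 Y21.80
G1 X11.67 Y23.92
G1 X4.70 Y21.46
G1 X0.50 Y15.38
G1 X0.68 Y7.99
G1 X5.17 Y2.12
G1 X12.25 Y0.00
G1 X19.22 Y2.46
G1 X23.42 Y8.54
G1 X23.24 Y15.93
; layer 2
G0 Z4.87
G0 X23.24 Y15.93
G1 X18.75 Y21.80
G1 X11.67 Y23.92
G1 X4.70 Y21.46
G1 X0.50 Y15.38
G1 X0.68 Y7.99
G1 X5.17 Y2.12
G1 X12.25 Y0.00
G1 X19.22 Y2.46
G1 X23.42 Y8.54
G1 X23.24 Y15.93
; layer 3
G0 Z7.31
G0 X23.24 Y15.93
G1 X18.75 Y21.80
G1 X11.67 Y23.92
G1 X4.70 Y21.46
G1 X0.50 Y15.38
G1 X0.68 Y7.99
G1 X5.17 Y2.12
G1 X12.25 Y0.00
G1 X19.22 Y2.46
G1 X23.42 Y8.54
G1 X23.24 Y15.93
M2 ; end

The solid is a regular 10-sided prism (a cylinder approximated with 10 flat sides), circumscribed radius ≈ 12 mm, height ≈ 7.31 mm. Slicing at Δz = 2.44 mm — 3 equal slices spanning the solid's height, so layer i sits at z = i·h/3 — gives 3 non-empty perimeters. Each is a 10-segment closed polygon; G0 lifts to the layer z and rapids to the start vertex, then G1 traces the edges.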